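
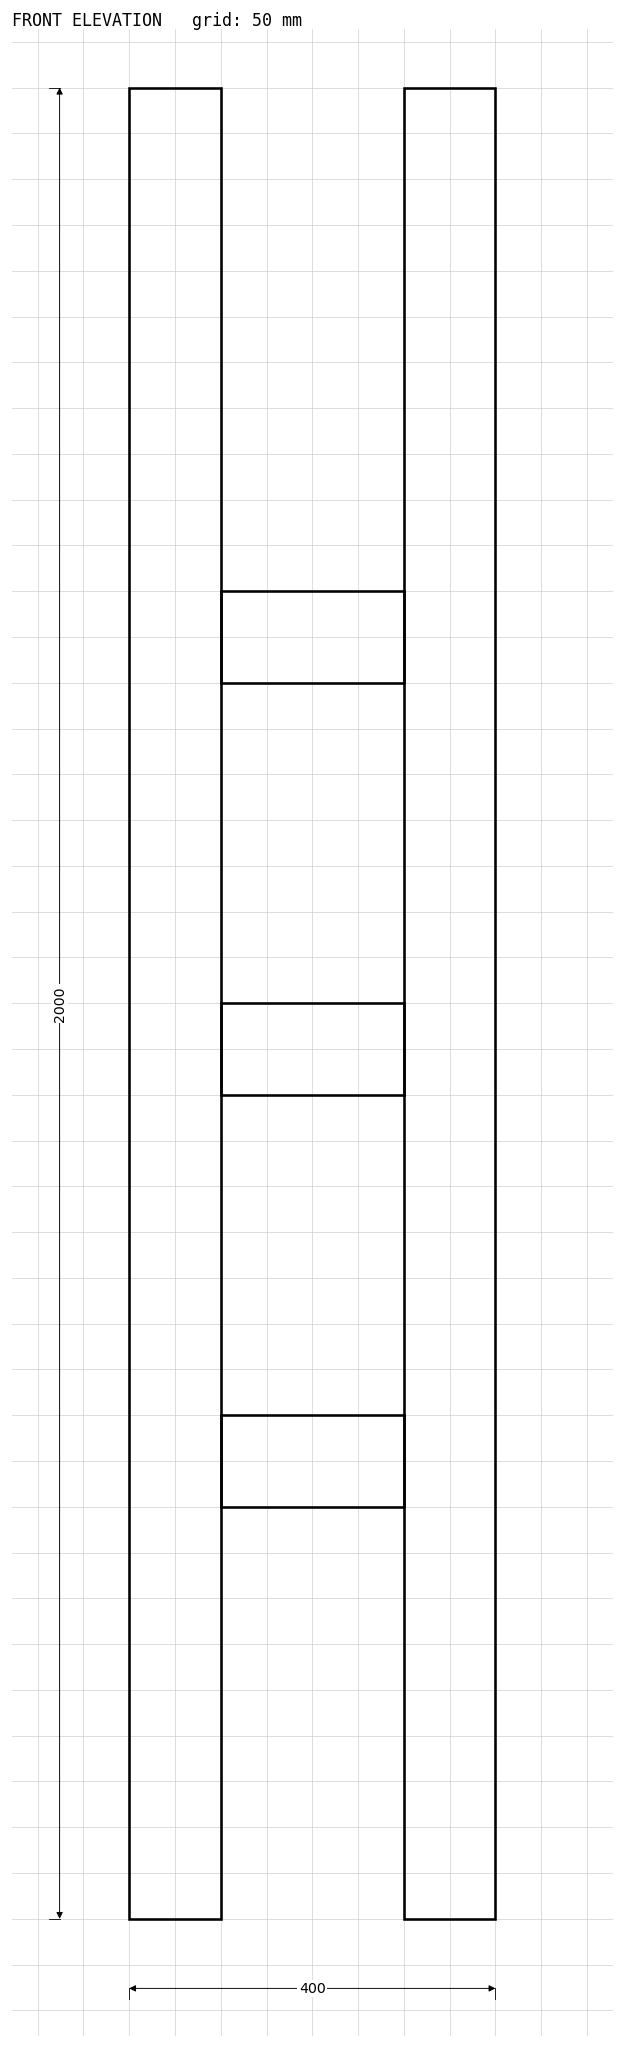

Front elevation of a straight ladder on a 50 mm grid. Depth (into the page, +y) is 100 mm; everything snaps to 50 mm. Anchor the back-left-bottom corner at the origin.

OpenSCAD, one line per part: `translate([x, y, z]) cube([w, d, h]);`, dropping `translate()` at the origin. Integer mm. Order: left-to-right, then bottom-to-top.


cube([100, 100, 2000]);
translate([100, 0, 450]) cube([200, 100, 100]);
translate([100, 0, 900]) cube([200, 100, 100]);
translate([100, 0, 1350]) cube([200, 100, 100]);
translate([300, 0, 0]) cube([100, 100, 2000]);


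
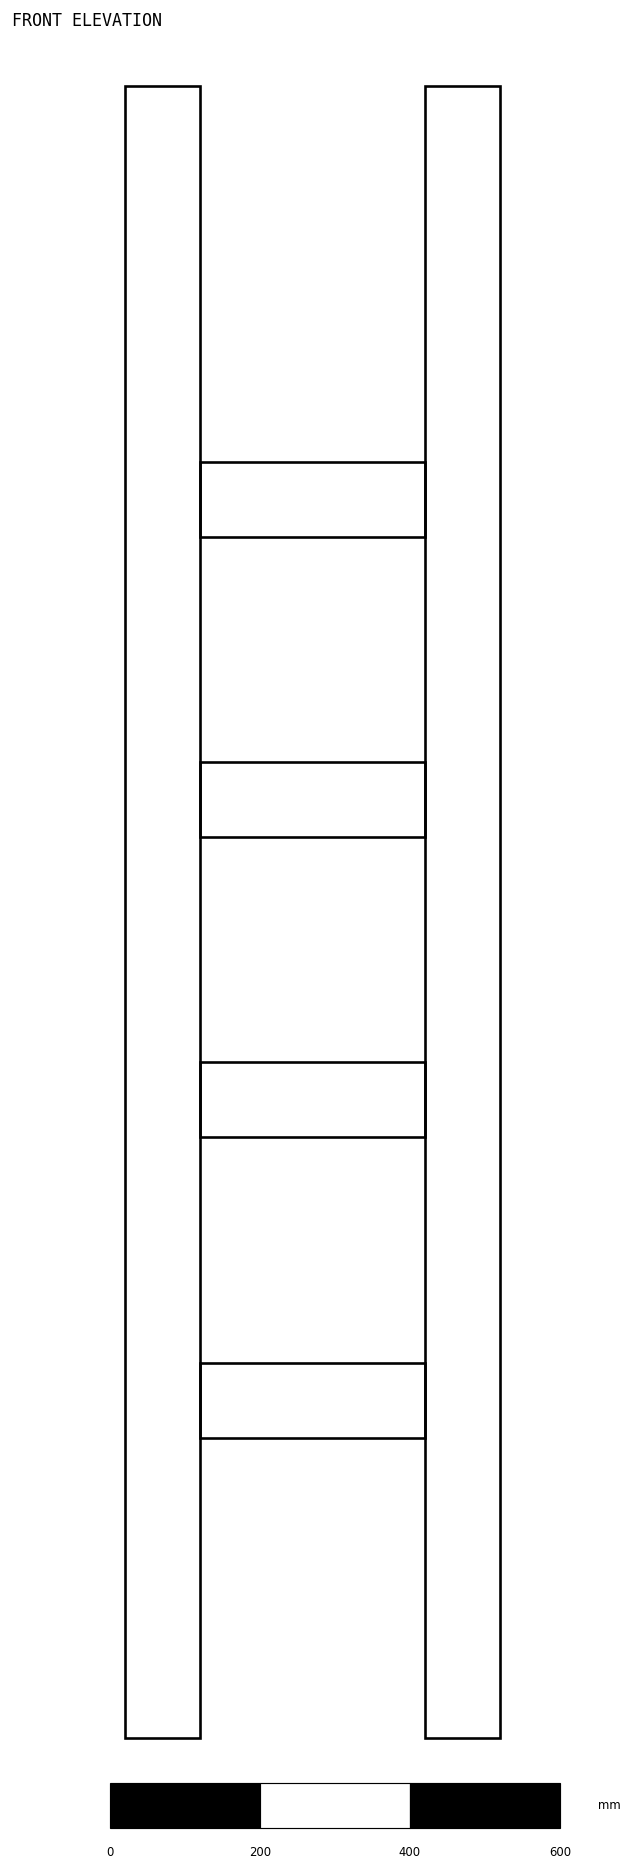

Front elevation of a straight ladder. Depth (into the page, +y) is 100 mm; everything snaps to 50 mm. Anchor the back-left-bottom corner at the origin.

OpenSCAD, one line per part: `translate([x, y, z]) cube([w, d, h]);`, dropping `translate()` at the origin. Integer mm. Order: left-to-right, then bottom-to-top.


cube([100, 100, 2200]);
translate([100, 0, 400]) cube([300, 100, 100]);
translate([100, 0, 800]) cube([300, 100, 100]);
translate([100, 0, 1200]) cube([300, 100, 100]);
translate([100, 0, 1600]) cube([300, 100, 100]);
translate([400, 0, 0]) cube([100, 100, 2200]);


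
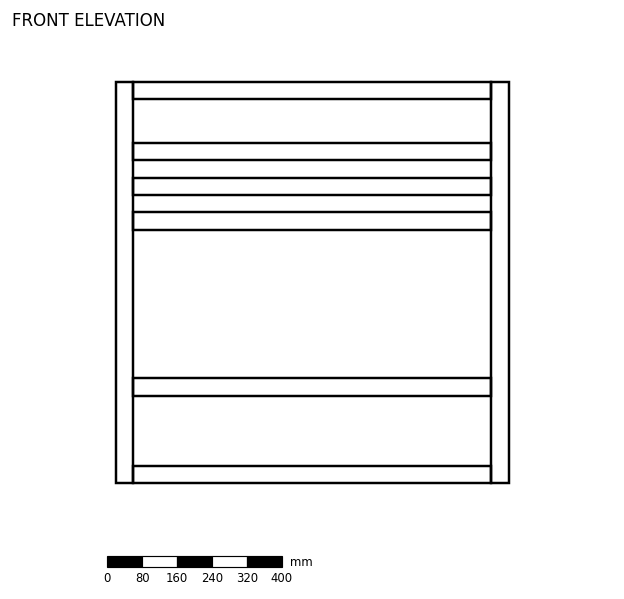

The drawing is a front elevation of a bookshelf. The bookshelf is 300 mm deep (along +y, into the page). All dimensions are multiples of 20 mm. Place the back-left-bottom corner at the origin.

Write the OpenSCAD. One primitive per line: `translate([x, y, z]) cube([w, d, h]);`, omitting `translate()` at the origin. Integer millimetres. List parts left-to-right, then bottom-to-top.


cube([40, 300, 920]);
translate([40, 0, 0]) cube([820, 300, 40]);
translate([40, 0, 200]) cube([820, 300, 40]);
translate([40, 0, 580]) cube([820, 300, 40]);
translate([40, 0, 660]) cube([820, 300, 40]);
translate([40, 0, 740]) cube([820, 300, 40]);
translate([40, 0, 880]) cube([820, 300, 40]);
translate([860, 0, 0]) cube([40, 300, 920]);


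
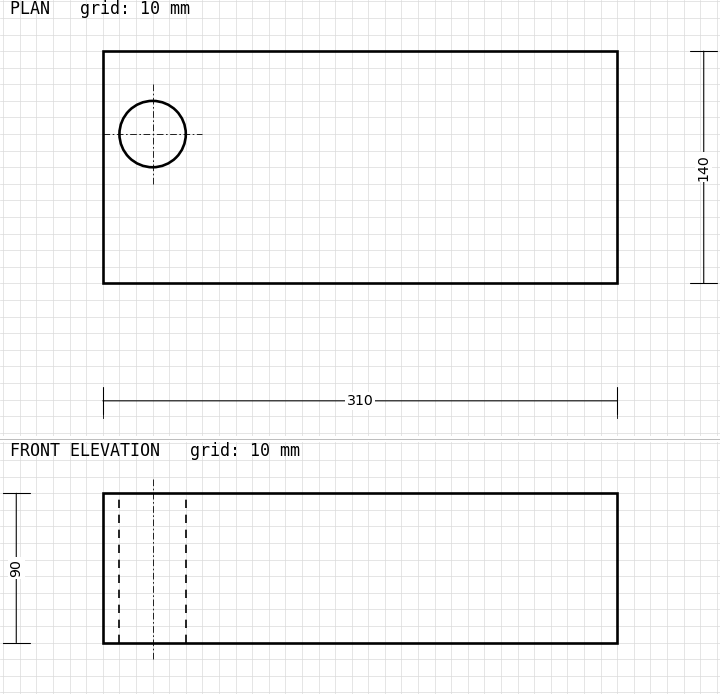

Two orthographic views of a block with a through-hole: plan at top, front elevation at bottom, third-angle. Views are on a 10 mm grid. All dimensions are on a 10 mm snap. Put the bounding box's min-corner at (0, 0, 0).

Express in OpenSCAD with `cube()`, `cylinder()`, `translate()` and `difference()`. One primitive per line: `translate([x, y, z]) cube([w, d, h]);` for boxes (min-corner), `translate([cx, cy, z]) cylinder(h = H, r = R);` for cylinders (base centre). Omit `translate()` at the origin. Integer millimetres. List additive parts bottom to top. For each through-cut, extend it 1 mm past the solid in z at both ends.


difference() {
  cube([310, 140, 90]);
  translate([30, 90, -1]) cylinder(h = 92, r = 20);
}


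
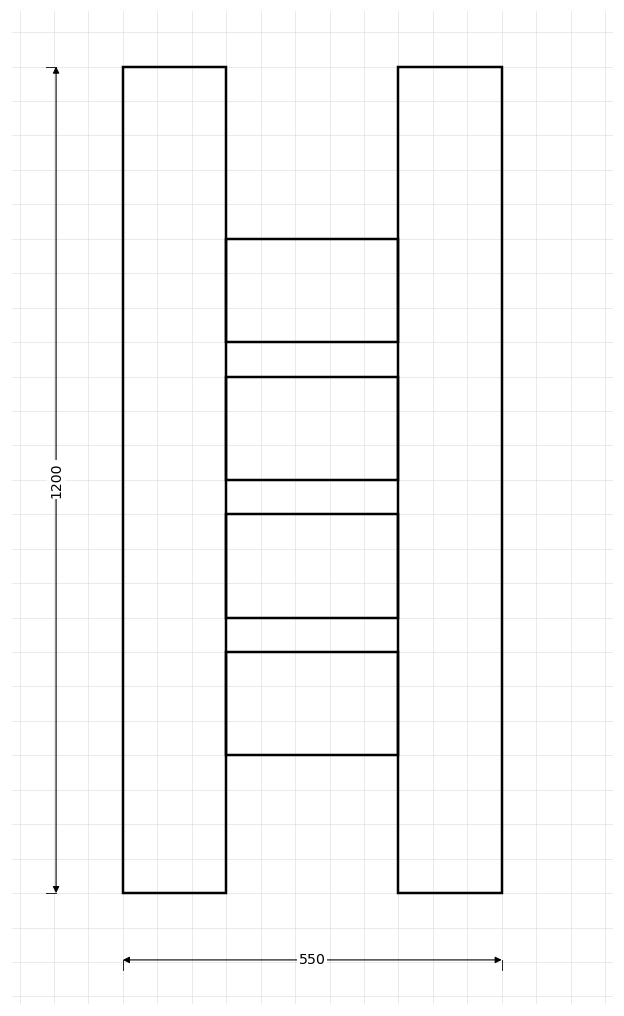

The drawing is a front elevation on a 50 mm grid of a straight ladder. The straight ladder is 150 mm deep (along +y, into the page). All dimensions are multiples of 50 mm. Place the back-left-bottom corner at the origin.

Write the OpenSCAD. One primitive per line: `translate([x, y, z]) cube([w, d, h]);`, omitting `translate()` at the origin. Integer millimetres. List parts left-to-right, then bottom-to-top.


cube([150, 150, 1200]);
translate([150, 0, 200]) cube([250, 150, 150]);
translate([150, 0, 400]) cube([250, 150, 150]);
translate([150, 0, 600]) cube([250, 150, 150]);
translate([150, 0, 800]) cube([250, 150, 150]);
translate([400, 0, 0]) cube([150, 150, 1200]);


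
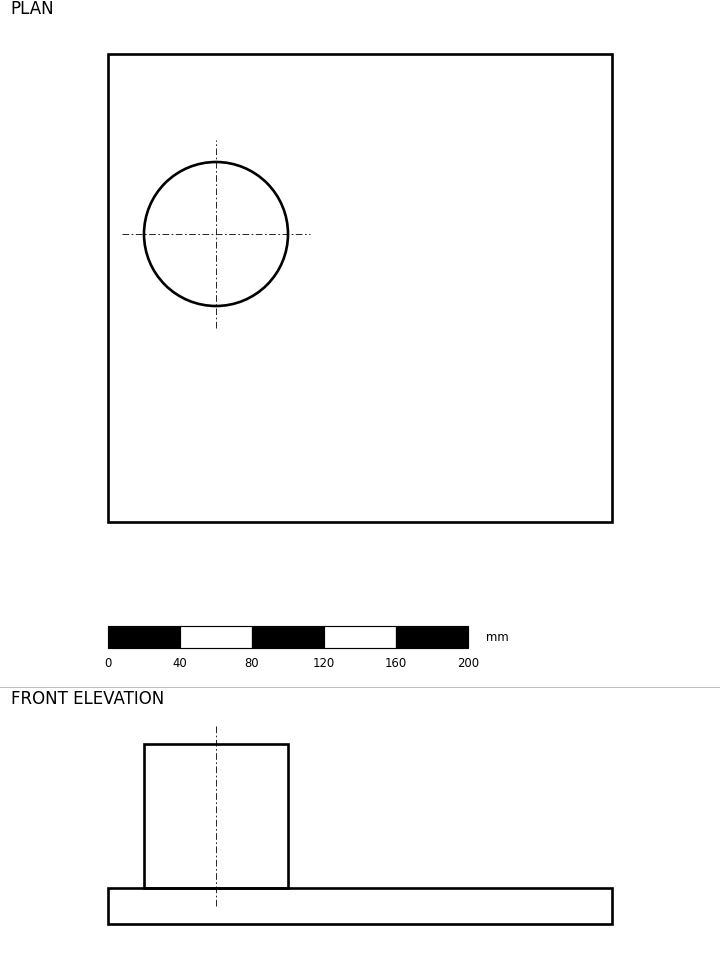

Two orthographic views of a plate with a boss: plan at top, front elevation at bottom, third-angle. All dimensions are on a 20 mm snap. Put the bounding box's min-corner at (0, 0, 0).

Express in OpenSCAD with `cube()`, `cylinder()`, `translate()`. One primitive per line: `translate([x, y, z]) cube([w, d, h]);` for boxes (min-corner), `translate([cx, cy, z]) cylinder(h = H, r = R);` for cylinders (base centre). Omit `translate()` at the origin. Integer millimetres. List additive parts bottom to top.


cube([280, 260, 20]);
translate([60, 160, 20]) cylinder(h = 80, r = 40);


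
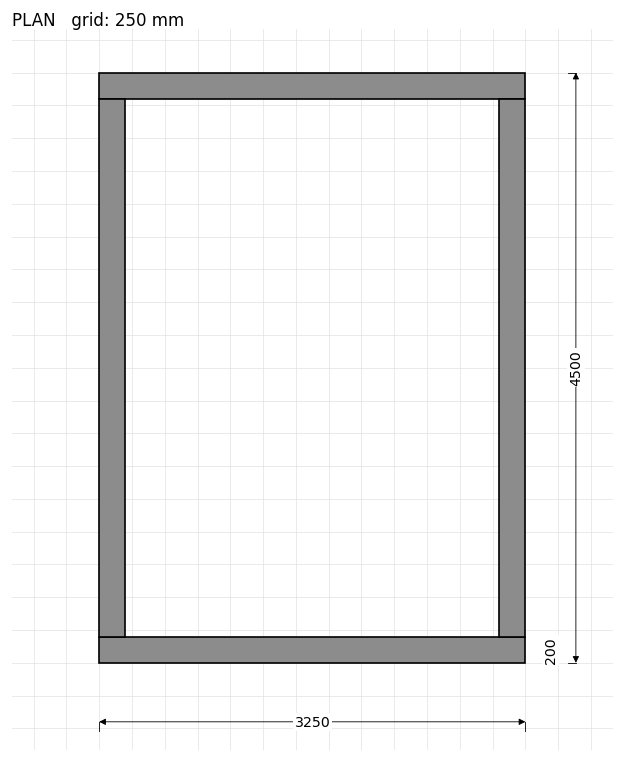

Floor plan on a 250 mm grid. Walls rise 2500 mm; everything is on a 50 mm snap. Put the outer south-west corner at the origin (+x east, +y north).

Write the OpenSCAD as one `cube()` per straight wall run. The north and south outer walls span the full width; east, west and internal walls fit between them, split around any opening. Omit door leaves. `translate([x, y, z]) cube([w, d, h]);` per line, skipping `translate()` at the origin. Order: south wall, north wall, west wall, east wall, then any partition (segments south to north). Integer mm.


cube([3250, 200, 2500]);
translate([0, 4300, 0]) cube([3250, 200, 2500]);
translate([0, 200, 0]) cube([200, 4100, 2500]);
translate([3050, 200, 0]) cube([200, 4100, 2500]);


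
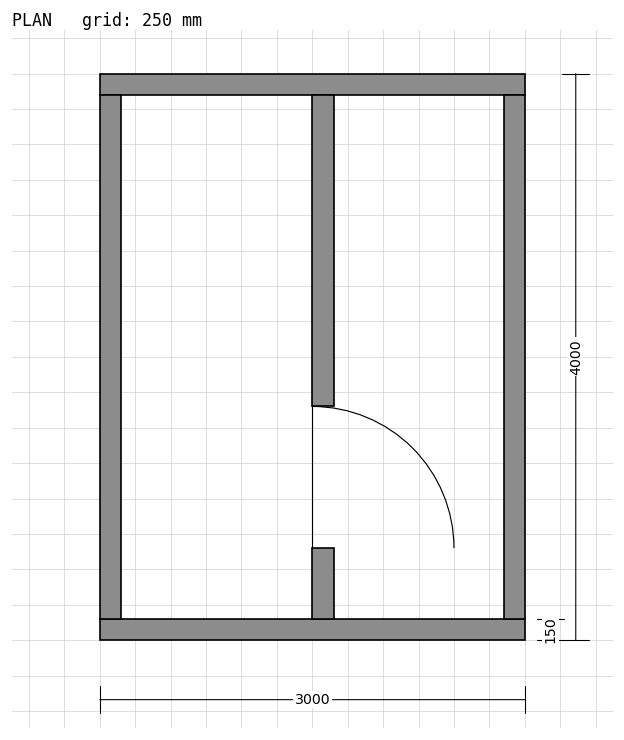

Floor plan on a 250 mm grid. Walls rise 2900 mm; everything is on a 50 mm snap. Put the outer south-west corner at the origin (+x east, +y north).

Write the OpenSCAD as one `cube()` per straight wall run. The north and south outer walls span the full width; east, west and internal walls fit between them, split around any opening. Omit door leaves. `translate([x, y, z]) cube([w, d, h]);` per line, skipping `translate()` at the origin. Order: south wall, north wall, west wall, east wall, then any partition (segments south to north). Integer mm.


cube([3000, 150, 2900]);
translate([0, 3850, 0]) cube([3000, 150, 2900]);
translate([0, 150, 0]) cube([150, 3700, 2900]);
translate([2850, 150, 0]) cube([150, 3700, 2900]);
translate([1500, 150, 0]) cube([150, 500, 2900]);
translate([1500, 1650, 0]) cube([150, 2200, 2900]);


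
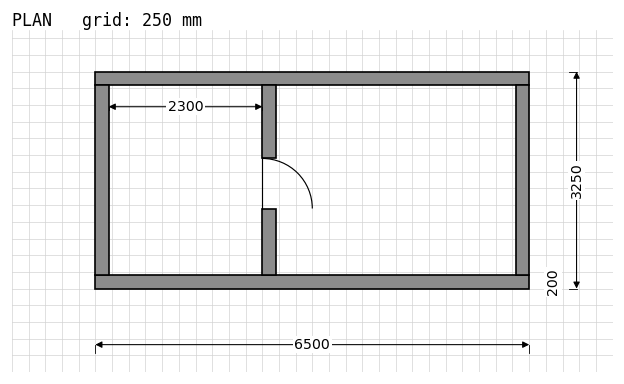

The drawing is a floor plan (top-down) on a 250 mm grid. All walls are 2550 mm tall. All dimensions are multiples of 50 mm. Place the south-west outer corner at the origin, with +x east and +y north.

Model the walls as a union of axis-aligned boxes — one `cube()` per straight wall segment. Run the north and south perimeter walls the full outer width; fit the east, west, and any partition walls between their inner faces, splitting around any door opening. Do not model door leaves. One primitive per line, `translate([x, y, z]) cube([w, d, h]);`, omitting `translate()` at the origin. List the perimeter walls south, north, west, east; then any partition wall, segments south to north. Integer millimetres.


cube([6500, 200, 2550]);
translate([0, 3050, 0]) cube([6500, 200, 2550]);
translate([0, 200, 0]) cube([200, 2850, 2550]);
translate([6300, 200, 0]) cube([200, 2850, 2550]);
translate([2500, 200, 0]) cube([200, 1000, 2550]);
translate([2500, 1950, 0]) cube([200, 1100, 2550]);


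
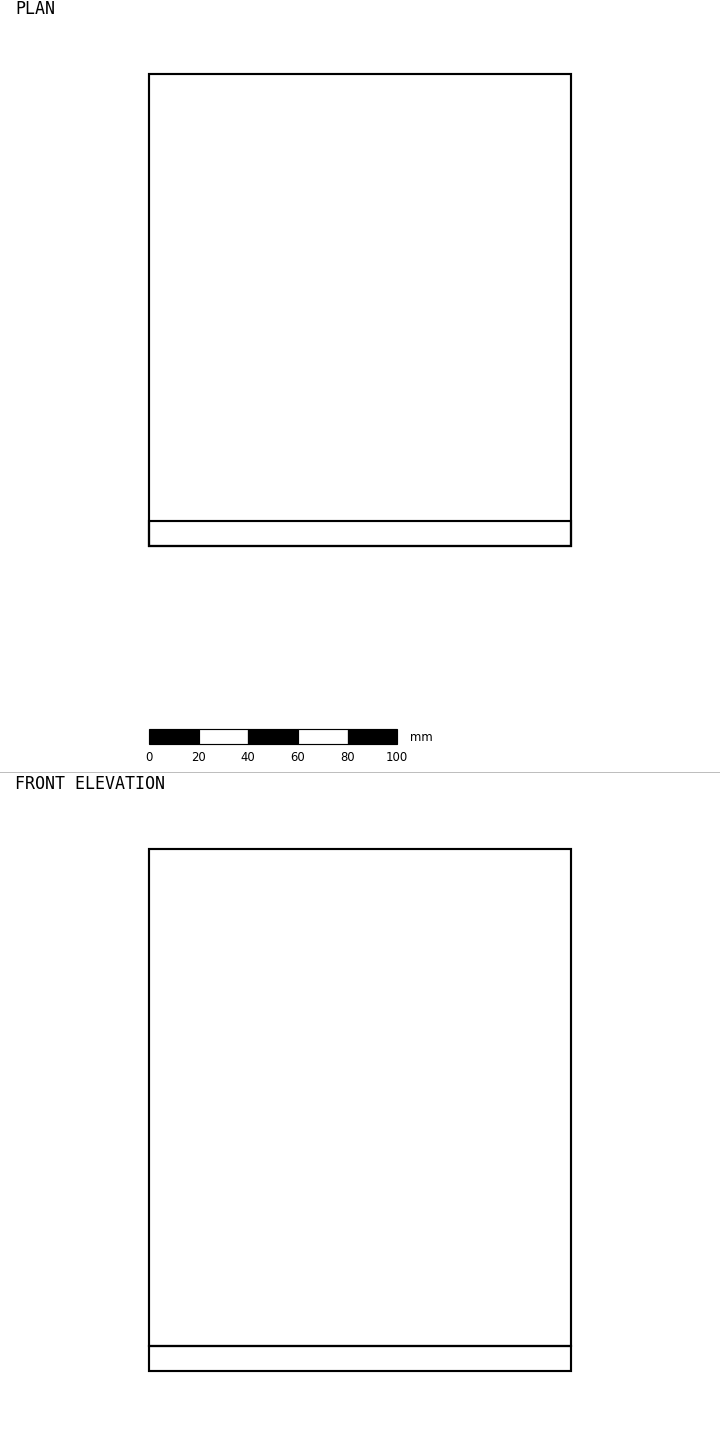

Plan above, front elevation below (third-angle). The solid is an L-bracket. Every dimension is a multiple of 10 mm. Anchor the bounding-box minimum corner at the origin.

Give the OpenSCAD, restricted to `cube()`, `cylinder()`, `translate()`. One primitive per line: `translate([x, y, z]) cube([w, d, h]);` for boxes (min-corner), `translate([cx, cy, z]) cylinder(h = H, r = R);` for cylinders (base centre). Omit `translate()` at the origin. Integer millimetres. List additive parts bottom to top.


cube([170, 190, 10]);
translate([0, 0, 10]) cube([170, 10, 200]);


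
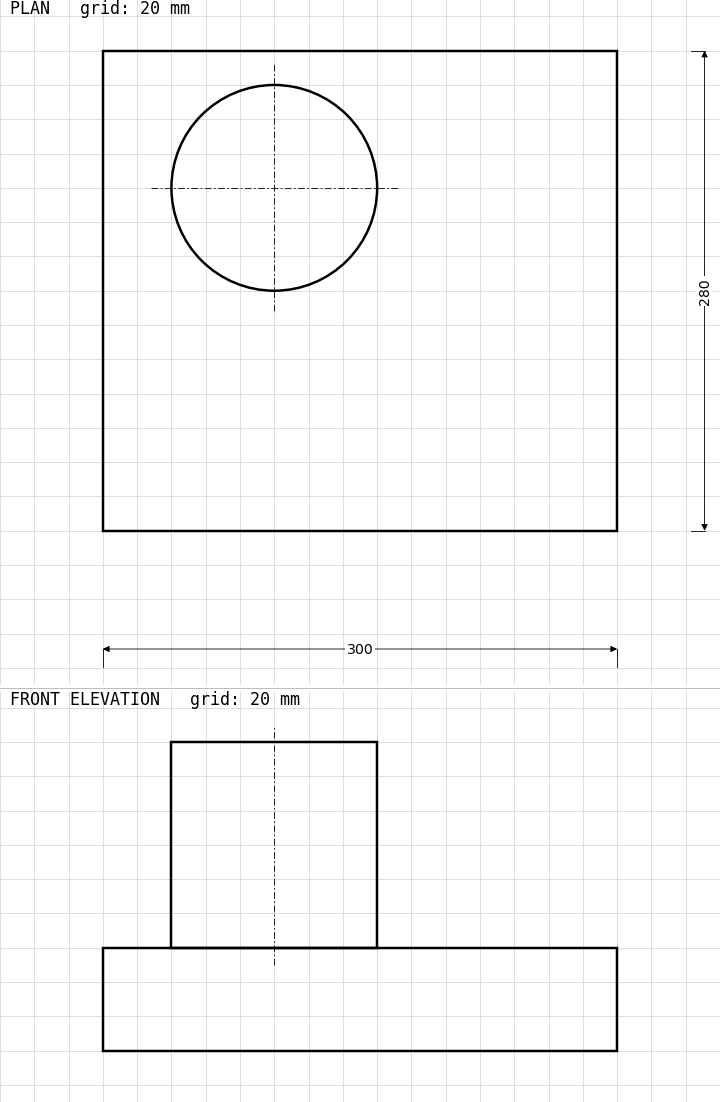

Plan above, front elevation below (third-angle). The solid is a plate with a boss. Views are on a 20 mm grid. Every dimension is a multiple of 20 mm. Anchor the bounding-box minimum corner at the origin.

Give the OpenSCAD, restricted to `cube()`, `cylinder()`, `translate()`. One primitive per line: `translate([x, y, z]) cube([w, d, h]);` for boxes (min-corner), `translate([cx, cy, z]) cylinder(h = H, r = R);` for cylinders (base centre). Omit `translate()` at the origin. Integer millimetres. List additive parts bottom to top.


cube([300, 280, 60]);
translate([100, 200, 60]) cylinder(h = 120, r = 60);


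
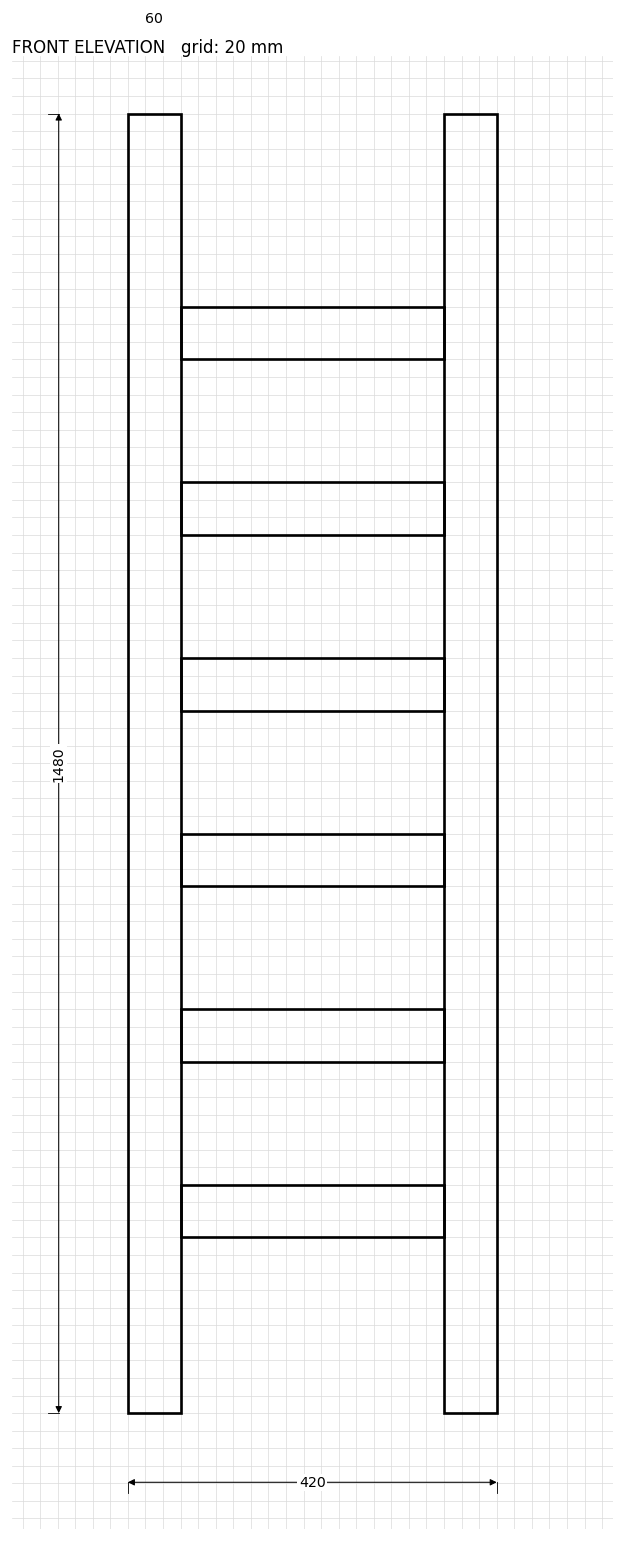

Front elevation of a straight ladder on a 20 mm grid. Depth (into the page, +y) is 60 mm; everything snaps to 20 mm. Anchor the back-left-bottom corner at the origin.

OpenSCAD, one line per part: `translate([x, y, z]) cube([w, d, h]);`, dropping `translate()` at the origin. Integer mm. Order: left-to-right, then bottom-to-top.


cube([60, 60, 1480]);
translate([60, 0, 200]) cube([300, 60, 60]);
translate([60, 0, 400]) cube([300, 60, 60]);
translate([60, 0, 600]) cube([300, 60, 60]);
translate([60, 0, 800]) cube([300, 60, 60]);
translate([60, 0, 1000]) cube([300, 60, 60]);
translate([60, 0, 1200]) cube([300, 60, 60]);
translate([360, 0, 0]) cube([60, 60, 1480]);


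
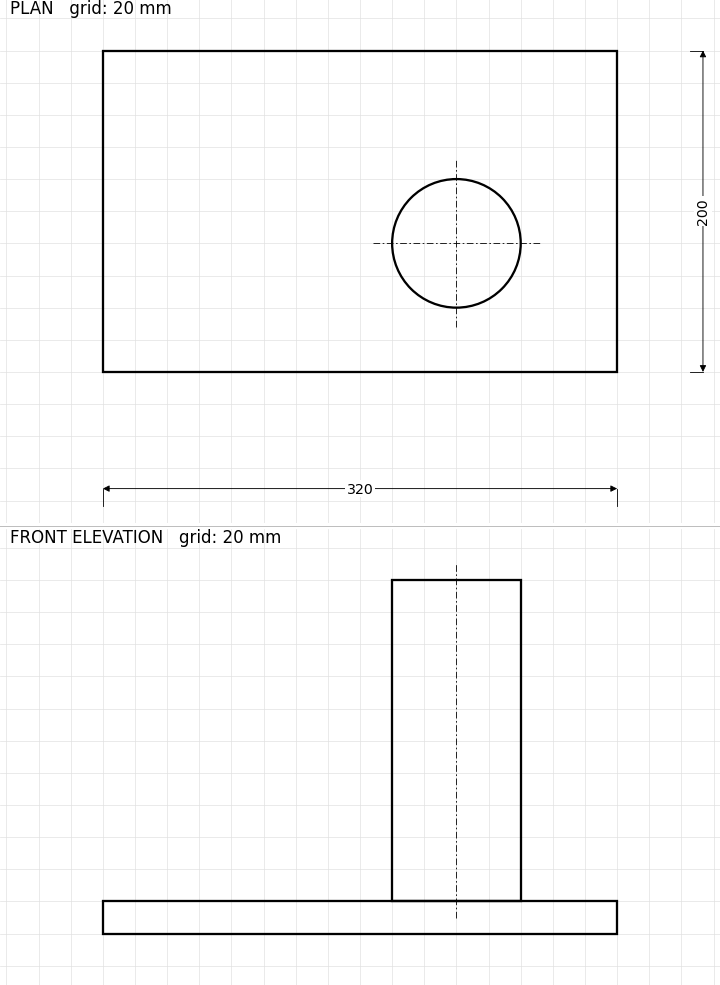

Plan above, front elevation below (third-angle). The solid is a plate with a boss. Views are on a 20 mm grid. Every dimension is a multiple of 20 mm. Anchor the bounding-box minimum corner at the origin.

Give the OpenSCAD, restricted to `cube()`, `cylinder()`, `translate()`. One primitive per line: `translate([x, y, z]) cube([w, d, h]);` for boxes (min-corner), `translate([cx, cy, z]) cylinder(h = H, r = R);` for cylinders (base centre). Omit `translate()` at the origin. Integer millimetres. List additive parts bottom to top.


cube([320, 200, 20]);
translate([220, 80, 20]) cylinder(h = 200, r = 40);


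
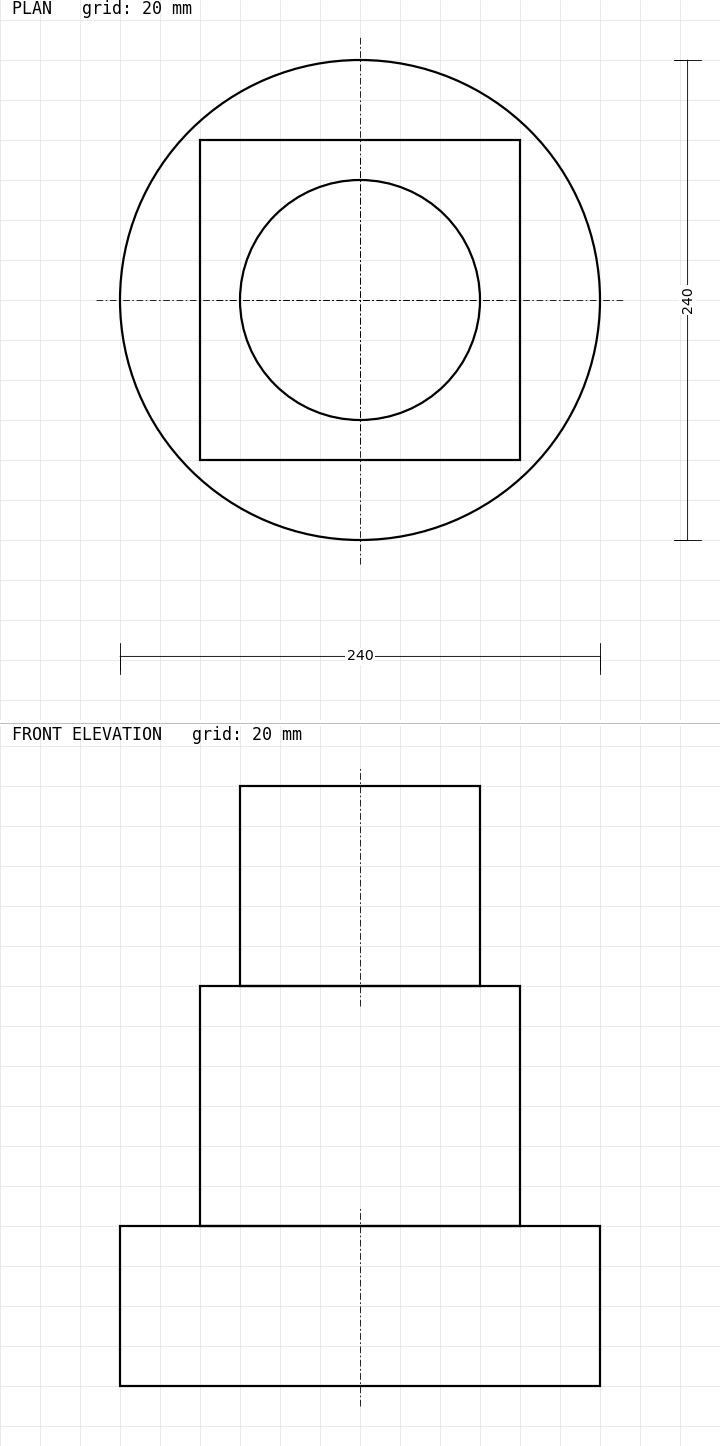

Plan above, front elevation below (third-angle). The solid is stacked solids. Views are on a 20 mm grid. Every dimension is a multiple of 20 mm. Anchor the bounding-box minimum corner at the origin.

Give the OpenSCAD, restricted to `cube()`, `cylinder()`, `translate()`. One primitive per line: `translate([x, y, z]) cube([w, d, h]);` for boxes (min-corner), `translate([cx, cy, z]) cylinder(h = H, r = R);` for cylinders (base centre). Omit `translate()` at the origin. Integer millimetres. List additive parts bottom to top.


translate([120, 120, 0]) cylinder(h = 80, r = 120);
translate([40, 40, 80]) cube([160, 160, 120]);
translate([120, 120, 200]) cylinder(h = 100, r = 60);


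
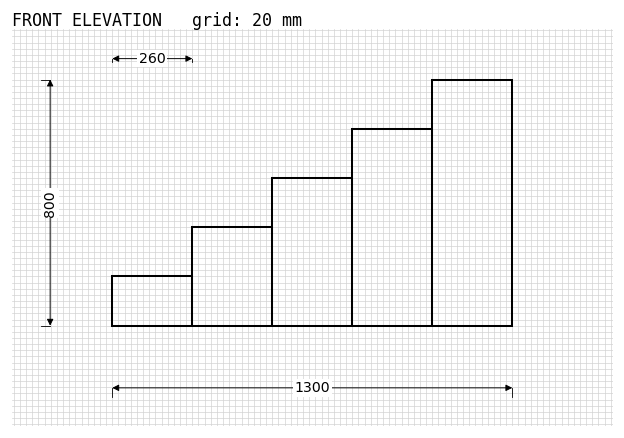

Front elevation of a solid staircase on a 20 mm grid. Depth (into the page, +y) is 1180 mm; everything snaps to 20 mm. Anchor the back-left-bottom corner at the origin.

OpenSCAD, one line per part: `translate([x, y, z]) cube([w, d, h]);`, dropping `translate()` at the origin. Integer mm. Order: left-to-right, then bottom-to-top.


cube([260, 1180, 160]);
translate([260, 0, 0]) cube([260, 1180, 320]);
translate([520, 0, 0]) cube([260, 1180, 480]);
translate([780, 0, 0]) cube([260, 1180, 640]);
translate([1040, 0, 0]) cube([260, 1180, 800]);


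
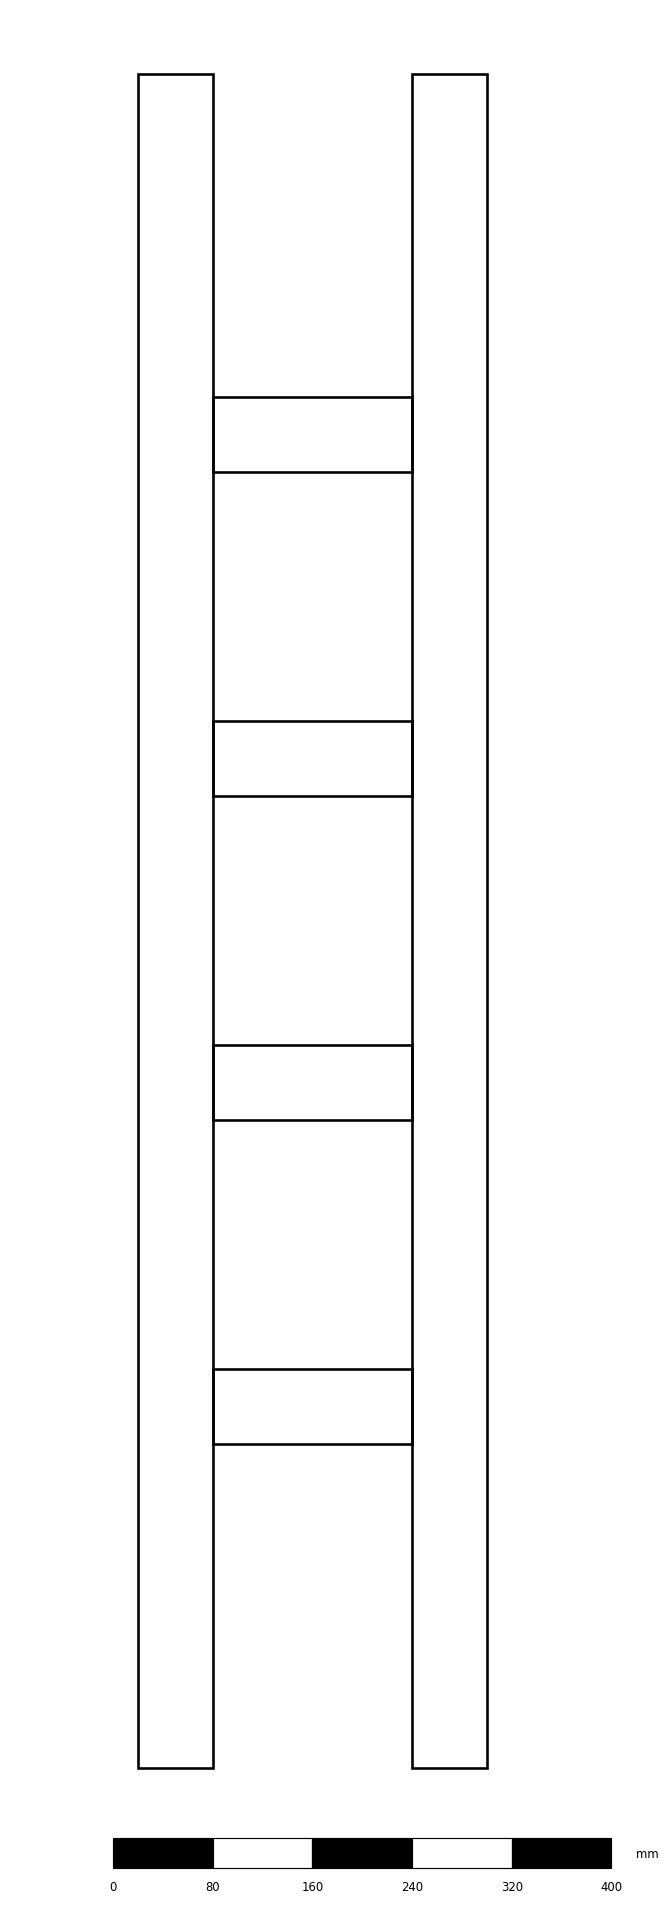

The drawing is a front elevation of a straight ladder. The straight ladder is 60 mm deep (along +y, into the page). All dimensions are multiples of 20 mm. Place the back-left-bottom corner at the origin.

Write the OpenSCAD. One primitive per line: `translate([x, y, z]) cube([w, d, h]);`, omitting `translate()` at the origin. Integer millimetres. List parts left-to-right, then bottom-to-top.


cube([60, 60, 1360]);
translate([60, 0, 260]) cube([160, 60, 60]);
translate([60, 0, 520]) cube([160, 60, 60]);
translate([60, 0, 780]) cube([160, 60, 60]);
translate([60, 0, 1040]) cube([160, 60, 60]);
translate([220, 0, 0]) cube([60, 60, 1360]);


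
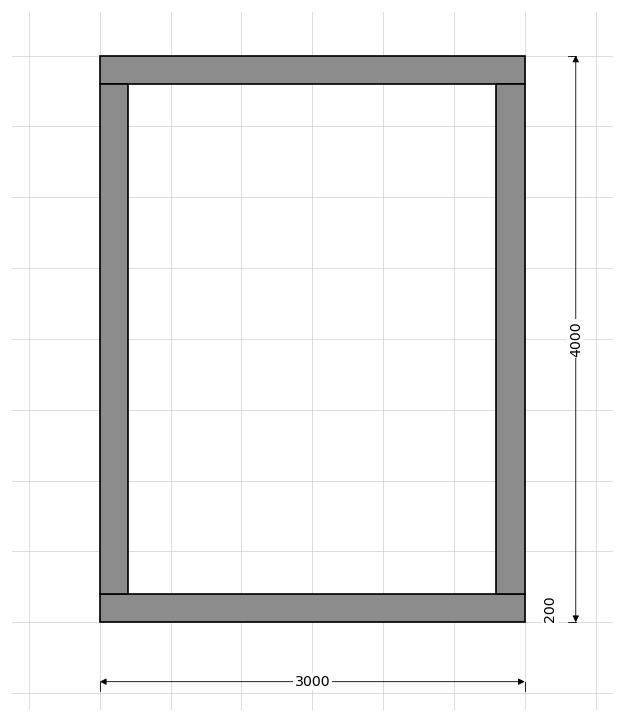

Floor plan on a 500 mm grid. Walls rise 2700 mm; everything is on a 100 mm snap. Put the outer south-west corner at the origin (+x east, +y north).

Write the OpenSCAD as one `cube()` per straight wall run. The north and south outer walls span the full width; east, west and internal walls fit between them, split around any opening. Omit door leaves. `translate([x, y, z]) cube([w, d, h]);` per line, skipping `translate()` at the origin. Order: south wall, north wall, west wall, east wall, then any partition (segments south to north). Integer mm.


cube([3000, 200, 2700]);
translate([0, 3800, 0]) cube([3000, 200, 2700]);
translate([0, 200, 0]) cube([200, 3600, 2700]);
translate([2800, 200, 0]) cube([200, 3600, 2700]);


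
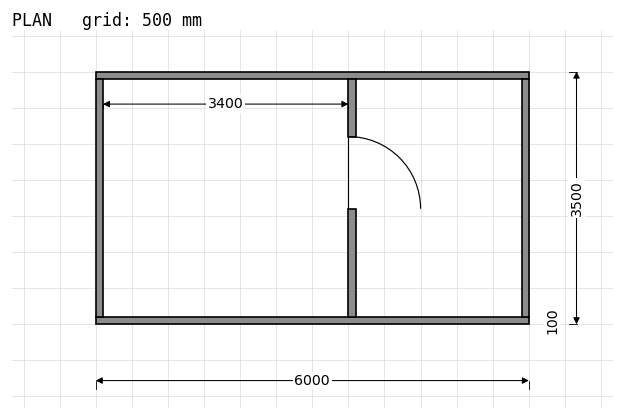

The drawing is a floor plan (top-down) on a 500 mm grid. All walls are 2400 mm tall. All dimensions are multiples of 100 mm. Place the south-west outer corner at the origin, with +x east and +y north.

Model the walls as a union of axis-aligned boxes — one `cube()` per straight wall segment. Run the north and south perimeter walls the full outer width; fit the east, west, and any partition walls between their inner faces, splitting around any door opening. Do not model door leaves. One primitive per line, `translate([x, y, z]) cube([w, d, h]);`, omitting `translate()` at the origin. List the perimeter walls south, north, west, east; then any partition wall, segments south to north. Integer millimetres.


cube([6000, 100, 2400]);
translate([0, 3400, 0]) cube([6000, 100, 2400]);
translate([0, 100, 0]) cube([100, 3300, 2400]);
translate([5900, 100, 0]) cube([100, 3300, 2400]);
translate([3500, 100, 0]) cube([100, 1500, 2400]);
translate([3500, 2600, 0]) cube([100, 800, 2400]);


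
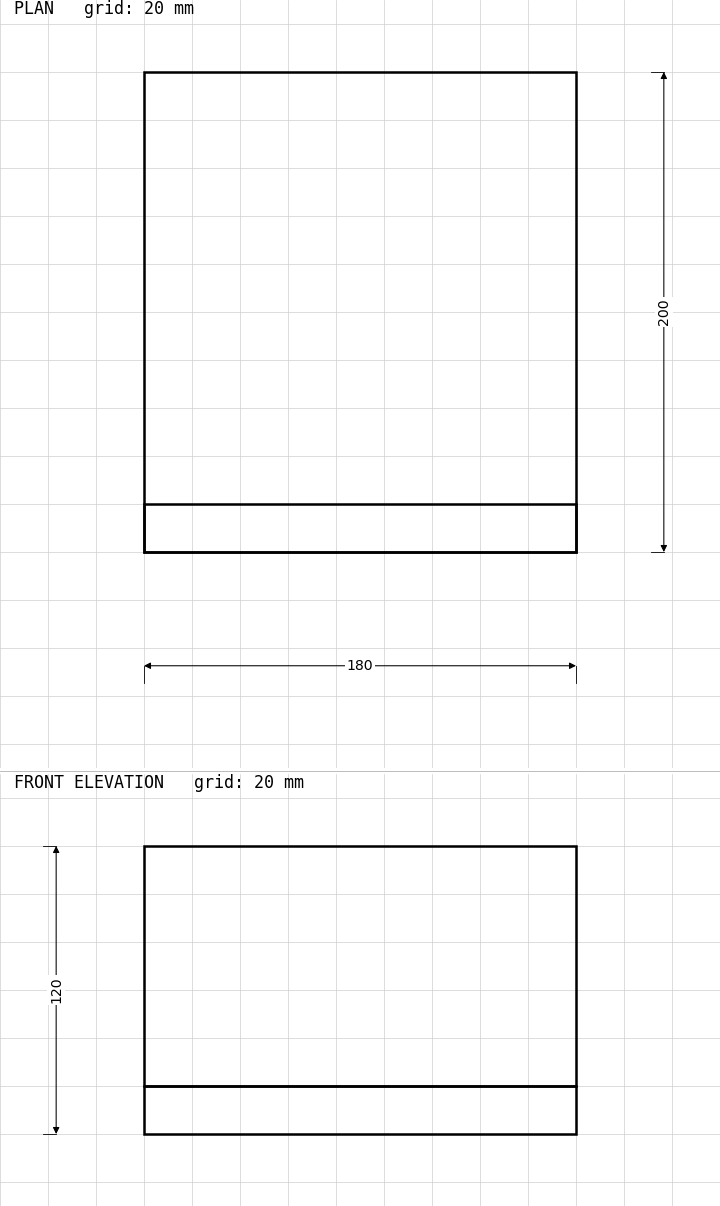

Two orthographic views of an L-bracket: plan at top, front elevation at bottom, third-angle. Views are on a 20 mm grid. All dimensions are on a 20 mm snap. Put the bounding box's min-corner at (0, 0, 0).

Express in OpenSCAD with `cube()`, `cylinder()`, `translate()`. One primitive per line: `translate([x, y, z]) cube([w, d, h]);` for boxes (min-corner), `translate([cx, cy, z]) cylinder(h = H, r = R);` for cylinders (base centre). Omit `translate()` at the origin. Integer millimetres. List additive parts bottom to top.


cube([180, 200, 20]);
translate([0, 0, 20]) cube([180, 20, 100]);


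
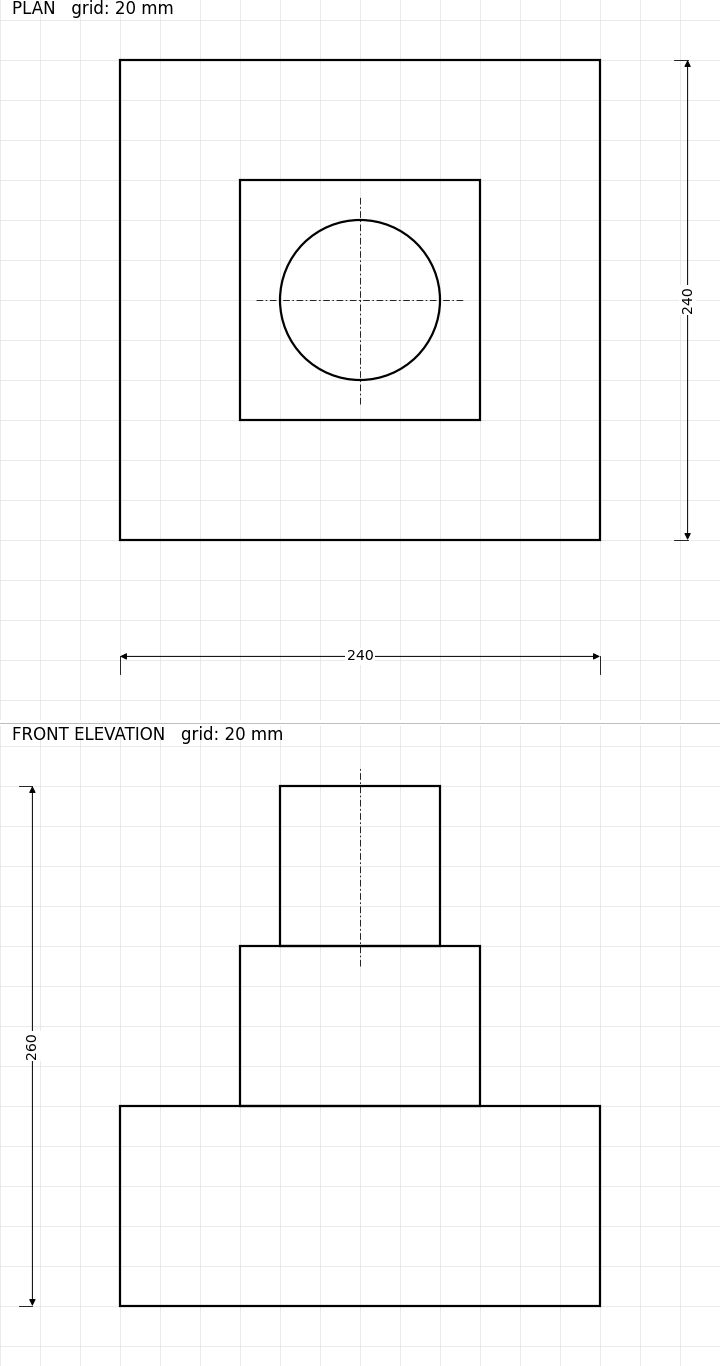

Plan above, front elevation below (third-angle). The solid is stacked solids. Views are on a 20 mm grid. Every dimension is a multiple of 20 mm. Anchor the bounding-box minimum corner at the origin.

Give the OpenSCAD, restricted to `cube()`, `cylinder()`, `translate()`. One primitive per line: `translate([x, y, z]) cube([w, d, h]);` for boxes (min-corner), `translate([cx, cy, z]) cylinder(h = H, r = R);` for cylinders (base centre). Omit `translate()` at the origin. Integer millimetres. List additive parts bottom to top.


cube([240, 240, 100]);
translate([60, 60, 100]) cube([120, 120, 80]);
translate([120, 120, 180]) cylinder(h = 80, r = 40);


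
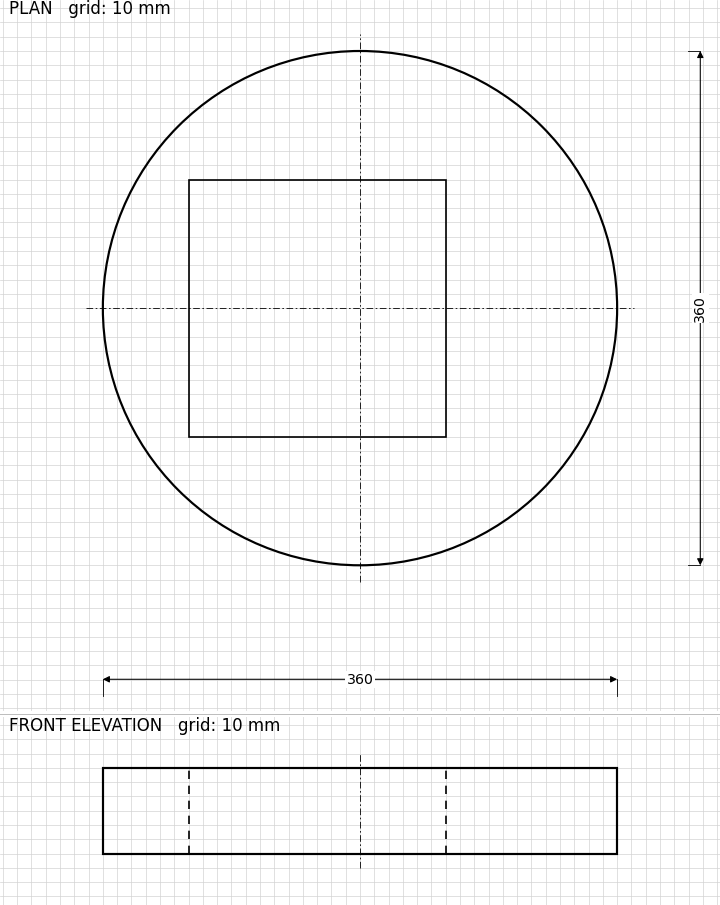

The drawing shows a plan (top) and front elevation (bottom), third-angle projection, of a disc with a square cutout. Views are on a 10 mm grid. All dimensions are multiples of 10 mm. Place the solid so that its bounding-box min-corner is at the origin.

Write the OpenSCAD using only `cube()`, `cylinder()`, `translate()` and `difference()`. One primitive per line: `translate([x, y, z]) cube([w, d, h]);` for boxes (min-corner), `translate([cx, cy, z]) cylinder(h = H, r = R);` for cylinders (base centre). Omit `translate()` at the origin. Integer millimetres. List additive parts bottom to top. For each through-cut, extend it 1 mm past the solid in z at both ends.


difference() {
  translate([180, 180, 0]) cylinder(h = 60, r = 180);
  translate([60, 90, -1]) cube([180, 180, 62]);
}


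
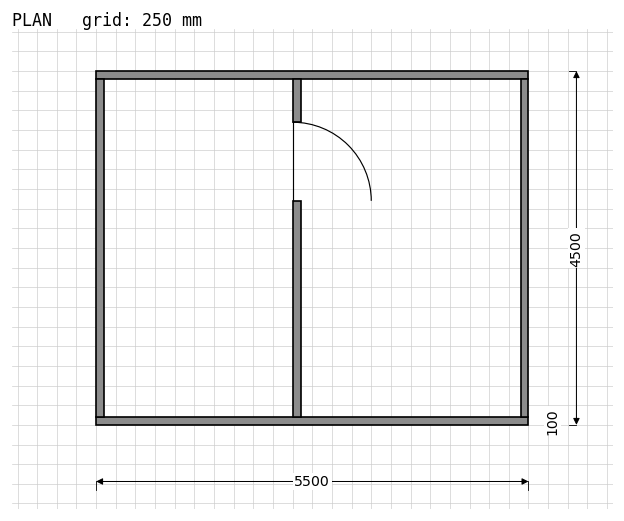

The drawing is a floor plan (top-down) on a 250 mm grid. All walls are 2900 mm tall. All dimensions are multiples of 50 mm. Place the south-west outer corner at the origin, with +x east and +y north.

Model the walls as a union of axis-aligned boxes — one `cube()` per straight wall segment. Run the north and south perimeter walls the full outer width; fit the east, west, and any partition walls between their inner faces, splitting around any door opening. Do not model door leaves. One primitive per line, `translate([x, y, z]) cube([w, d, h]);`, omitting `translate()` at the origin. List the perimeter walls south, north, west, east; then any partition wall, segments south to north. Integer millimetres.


cube([5500, 100, 2900]);
translate([0, 4400, 0]) cube([5500, 100, 2900]);
translate([0, 100, 0]) cube([100, 4300, 2900]);
translate([5400, 100, 0]) cube([100, 4300, 2900]);
translate([2500, 100, 0]) cube([100, 2750, 2900]);
translate([2500, 3850, 0]) cube([100, 550, 2900]);


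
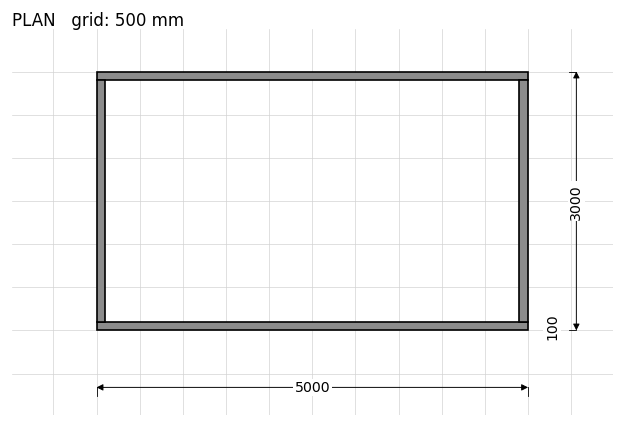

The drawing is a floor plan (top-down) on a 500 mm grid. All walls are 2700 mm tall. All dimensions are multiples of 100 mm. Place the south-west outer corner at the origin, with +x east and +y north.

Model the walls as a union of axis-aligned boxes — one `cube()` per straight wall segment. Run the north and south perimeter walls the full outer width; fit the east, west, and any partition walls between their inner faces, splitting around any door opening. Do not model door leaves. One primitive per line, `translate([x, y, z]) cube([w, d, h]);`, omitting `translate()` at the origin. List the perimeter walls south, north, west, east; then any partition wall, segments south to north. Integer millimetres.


cube([5000, 100, 2700]);
translate([0, 2900, 0]) cube([5000, 100, 2700]);
translate([0, 100, 0]) cube([100, 2800, 2700]);
translate([4900, 100, 0]) cube([100, 2800, 2700]);


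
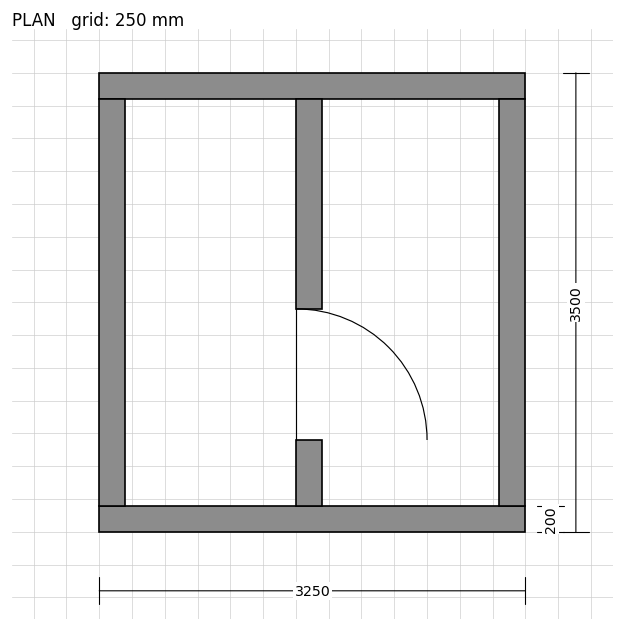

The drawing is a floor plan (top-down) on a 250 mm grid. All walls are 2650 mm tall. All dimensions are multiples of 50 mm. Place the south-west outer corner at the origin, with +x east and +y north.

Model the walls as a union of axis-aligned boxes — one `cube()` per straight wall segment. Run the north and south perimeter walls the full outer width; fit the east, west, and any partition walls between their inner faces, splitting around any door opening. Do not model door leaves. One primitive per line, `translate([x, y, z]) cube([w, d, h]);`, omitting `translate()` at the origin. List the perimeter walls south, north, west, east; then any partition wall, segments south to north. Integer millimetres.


cube([3250, 200, 2650]);
translate([0, 3300, 0]) cube([3250, 200, 2650]);
translate([0, 200, 0]) cube([200, 3100, 2650]);
translate([3050, 200, 0]) cube([200, 3100, 2650]);
translate([1500, 200, 0]) cube([200, 500, 2650]);
translate([1500, 1700, 0]) cube([200, 1600, 2650]);


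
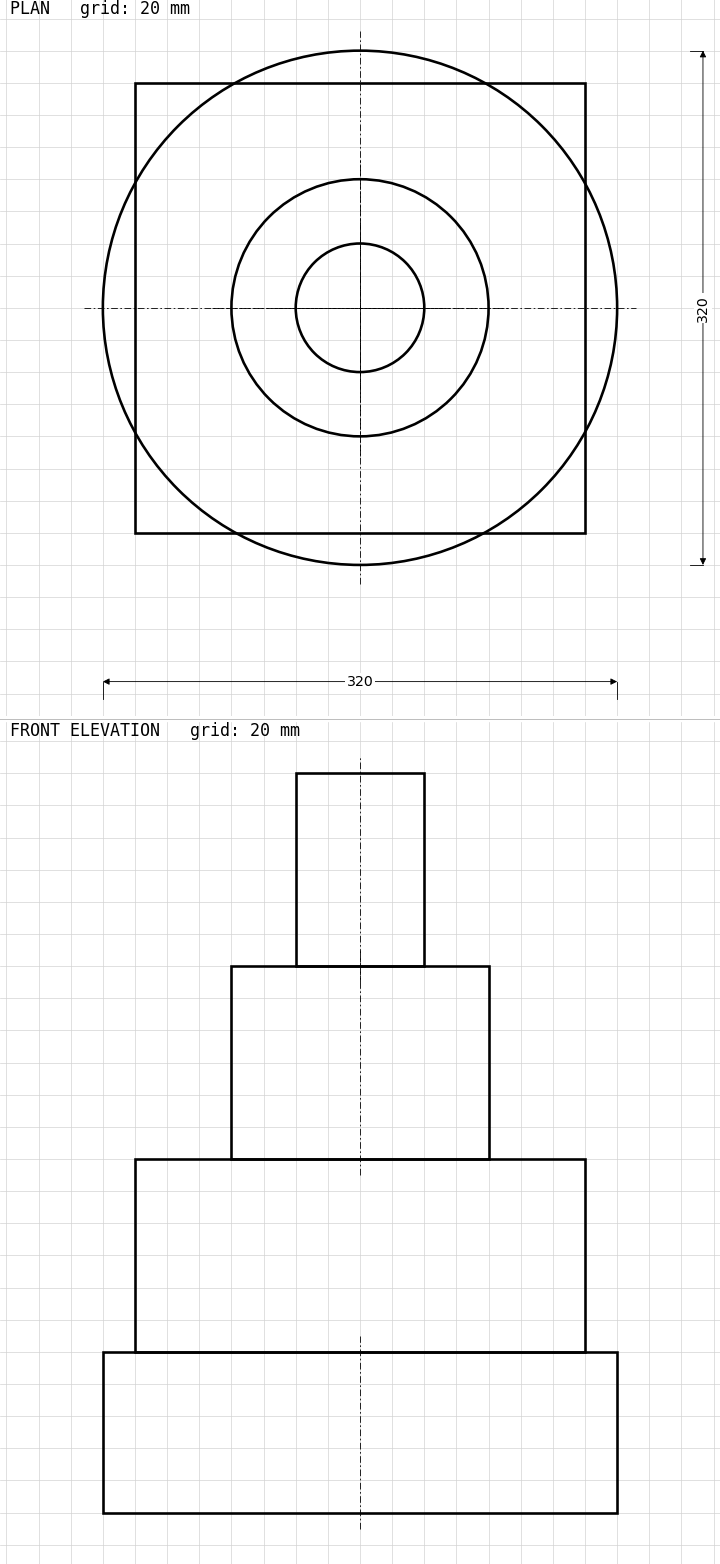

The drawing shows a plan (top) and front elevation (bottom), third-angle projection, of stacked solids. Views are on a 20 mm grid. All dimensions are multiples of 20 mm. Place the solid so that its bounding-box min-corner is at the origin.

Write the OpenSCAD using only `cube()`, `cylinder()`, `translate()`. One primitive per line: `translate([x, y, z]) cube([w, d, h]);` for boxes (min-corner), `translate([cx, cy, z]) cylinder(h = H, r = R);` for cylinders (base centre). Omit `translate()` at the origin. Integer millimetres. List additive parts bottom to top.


translate([160, 160, 0]) cylinder(h = 100, r = 160);
translate([20, 20, 100]) cube([280, 280, 120]);
translate([160, 160, 220]) cylinder(h = 120, r = 80);
translate([160, 160, 340]) cylinder(h = 120, r = 40);


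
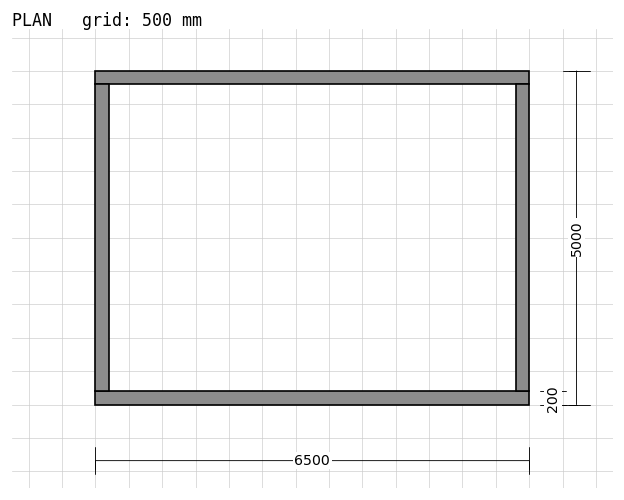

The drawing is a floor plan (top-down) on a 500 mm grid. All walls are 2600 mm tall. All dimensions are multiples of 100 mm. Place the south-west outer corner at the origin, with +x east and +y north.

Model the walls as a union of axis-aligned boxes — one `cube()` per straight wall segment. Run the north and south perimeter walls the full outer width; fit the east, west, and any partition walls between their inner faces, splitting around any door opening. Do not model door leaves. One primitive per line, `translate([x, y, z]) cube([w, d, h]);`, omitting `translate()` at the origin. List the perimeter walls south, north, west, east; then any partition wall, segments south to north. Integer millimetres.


cube([6500, 200, 2600]);
translate([0, 4800, 0]) cube([6500, 200, 2600]);
translate([0, 200, 0]) cube([200, 4600, 2600]);
translate([6300, 200, 0]) cube([200, 4600, 2600]);


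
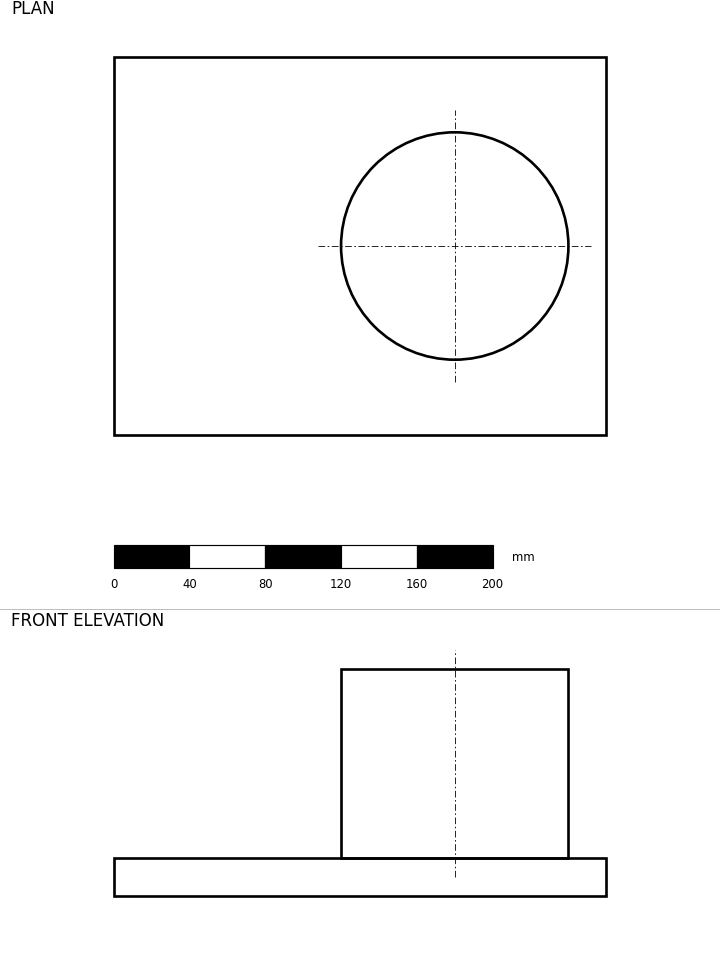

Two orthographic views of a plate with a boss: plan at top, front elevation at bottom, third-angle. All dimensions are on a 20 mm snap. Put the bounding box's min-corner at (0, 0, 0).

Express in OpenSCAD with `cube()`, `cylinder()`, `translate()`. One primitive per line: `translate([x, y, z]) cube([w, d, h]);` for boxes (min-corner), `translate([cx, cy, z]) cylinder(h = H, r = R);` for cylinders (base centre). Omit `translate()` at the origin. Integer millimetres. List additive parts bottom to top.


cube([260, 200, 20]);
translate([180, 100, 20]) cylinder(h = 100, r = 60);


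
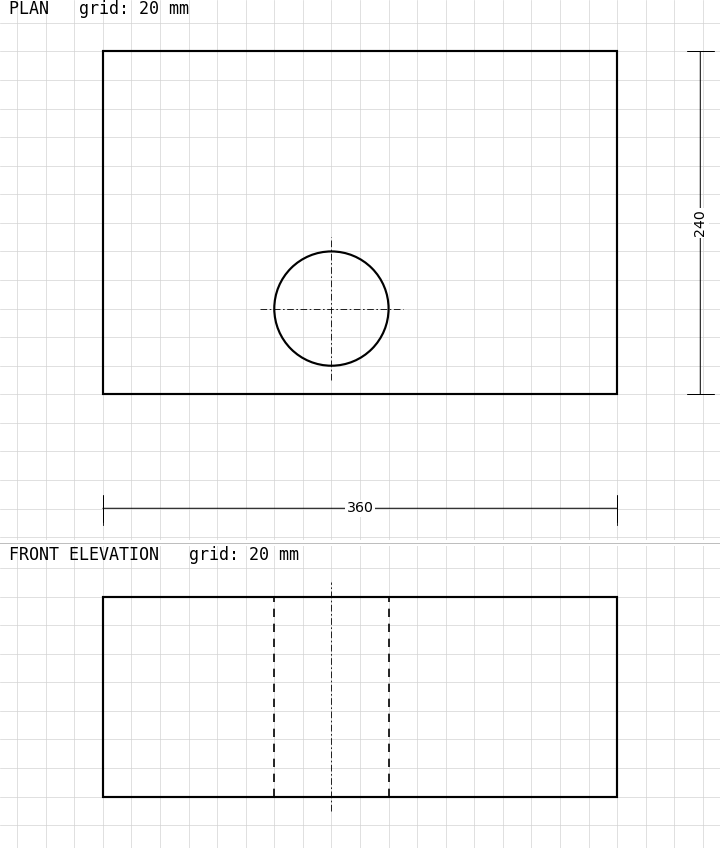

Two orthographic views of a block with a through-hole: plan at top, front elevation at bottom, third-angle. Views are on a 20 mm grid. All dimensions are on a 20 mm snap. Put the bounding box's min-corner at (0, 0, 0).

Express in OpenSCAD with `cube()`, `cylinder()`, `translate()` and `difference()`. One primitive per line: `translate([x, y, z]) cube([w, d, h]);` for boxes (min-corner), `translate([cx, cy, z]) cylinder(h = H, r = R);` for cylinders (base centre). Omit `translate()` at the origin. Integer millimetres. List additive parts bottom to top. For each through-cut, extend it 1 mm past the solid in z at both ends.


difference() {
  cube([360, 240, 140]);
  translate([160, 60, -1]) cylinder(h = 142, r = 40);
}


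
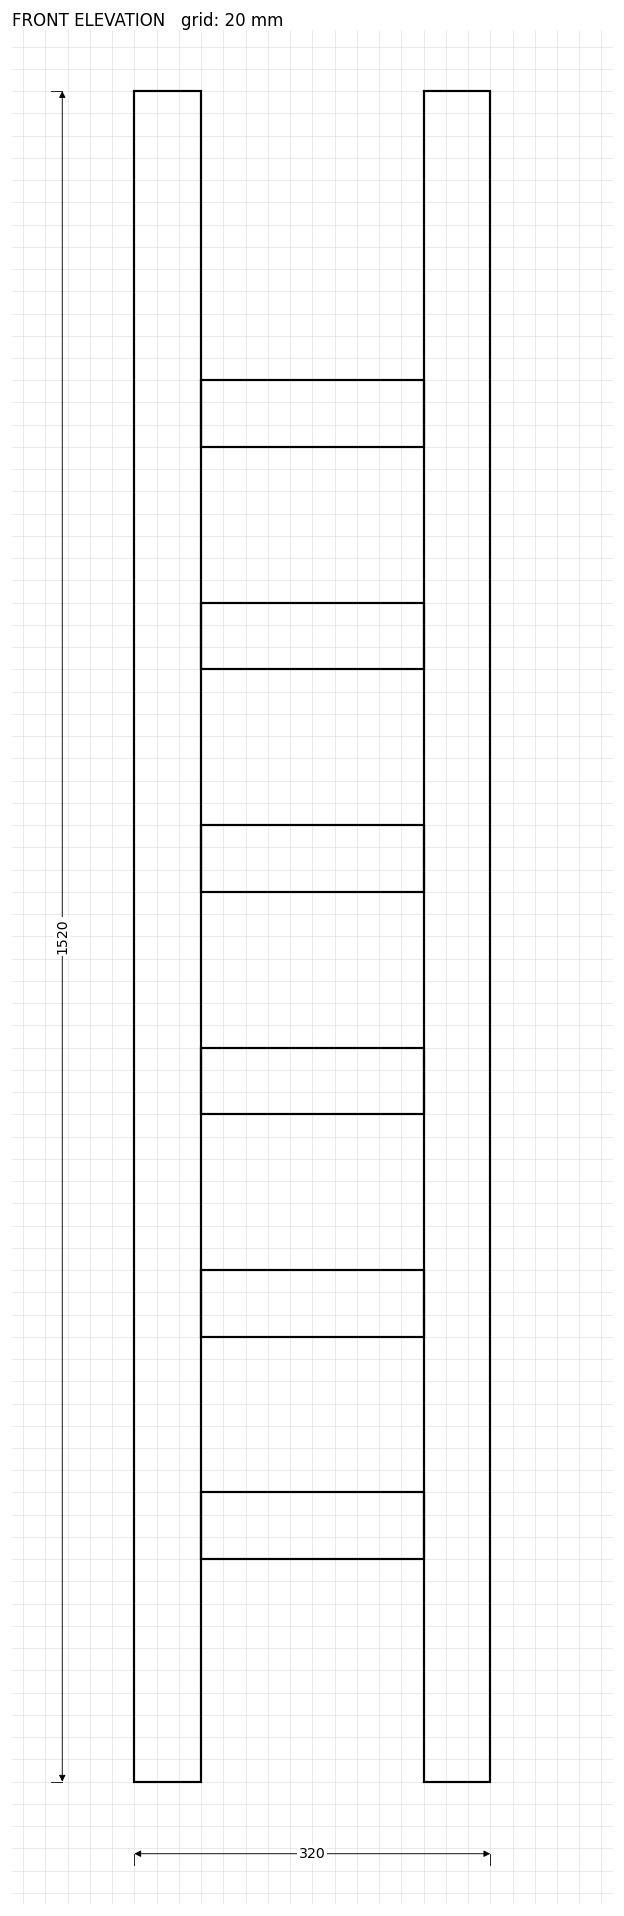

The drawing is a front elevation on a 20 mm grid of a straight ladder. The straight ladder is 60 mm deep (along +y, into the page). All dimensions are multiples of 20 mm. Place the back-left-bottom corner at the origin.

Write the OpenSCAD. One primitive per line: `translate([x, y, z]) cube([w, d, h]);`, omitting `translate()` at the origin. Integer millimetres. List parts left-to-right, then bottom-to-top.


cube([60, 60, 1520]);
translate([60, 0, 200]) cube([200, 60, 60]);
translate([60, 0, 400]) cube([200, 60, 60]);
translate([60, 0, 600]) cube([200, 60, 60]);
translate([60, 0, 800]) cube([200, 60, 60]);
translate([60, 0, 1000]) cube([200, 60, 60]);
translate([60, 0, 1200]) cube([200, 60, 60]);
translate([260, 0, 0]) cube([60, 60, 1520]);


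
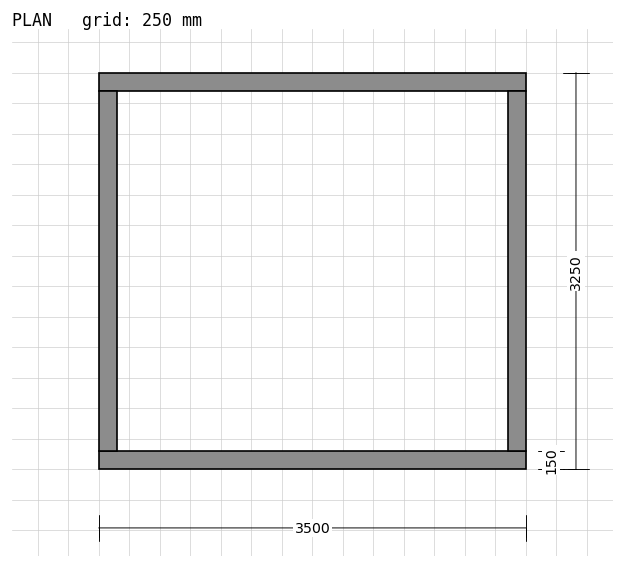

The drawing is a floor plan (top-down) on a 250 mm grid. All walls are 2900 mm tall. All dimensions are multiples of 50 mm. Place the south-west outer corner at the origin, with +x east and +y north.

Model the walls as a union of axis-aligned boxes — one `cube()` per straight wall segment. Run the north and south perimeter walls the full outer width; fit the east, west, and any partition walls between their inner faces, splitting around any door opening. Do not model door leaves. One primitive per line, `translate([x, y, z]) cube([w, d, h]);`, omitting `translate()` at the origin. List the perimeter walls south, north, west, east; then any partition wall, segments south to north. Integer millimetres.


cube([3500, 150, 2900]);
translate([0, 3100, 0]) cube([3500, 150, 2900]);
translate([0, 150, 0]) cube([150, 2950, 2900]);
translate([3350, 150, 0]) cube([150, 2950, 2900]);


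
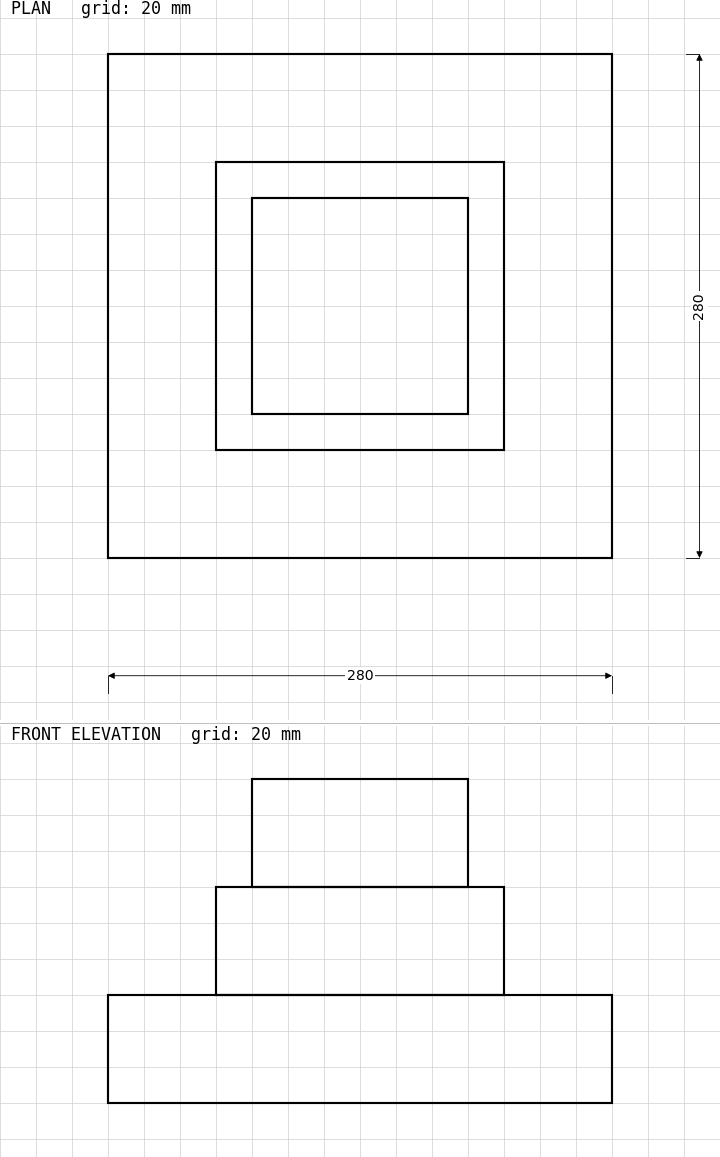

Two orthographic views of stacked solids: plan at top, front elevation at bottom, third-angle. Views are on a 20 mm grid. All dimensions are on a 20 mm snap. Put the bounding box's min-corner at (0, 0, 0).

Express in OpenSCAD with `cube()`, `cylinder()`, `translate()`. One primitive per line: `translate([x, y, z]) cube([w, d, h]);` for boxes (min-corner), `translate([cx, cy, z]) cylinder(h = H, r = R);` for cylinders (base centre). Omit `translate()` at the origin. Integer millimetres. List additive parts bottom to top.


cube([280, 280, 60]);
translate([60, 60, 60]) cube([160, 160, 60]);
translate([80, 80, 120]) cube([120, 120, 60]);


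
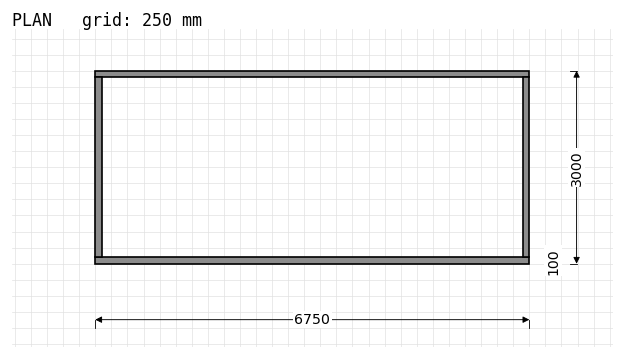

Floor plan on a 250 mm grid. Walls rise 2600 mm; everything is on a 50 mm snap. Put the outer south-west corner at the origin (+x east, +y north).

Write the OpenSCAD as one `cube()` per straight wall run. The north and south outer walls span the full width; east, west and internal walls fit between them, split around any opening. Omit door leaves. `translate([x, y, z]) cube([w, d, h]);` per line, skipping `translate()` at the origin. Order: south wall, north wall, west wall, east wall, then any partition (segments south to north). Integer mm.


cube([6750, 100, 2600]);
translate([0, 2900, 0]) cube([6750, 100, 2600]);
translate([0, 100, 0]) cube([100, 2800, 2600]);
translate([6650, 100, 0]) cube([100, 2800, 2600]);


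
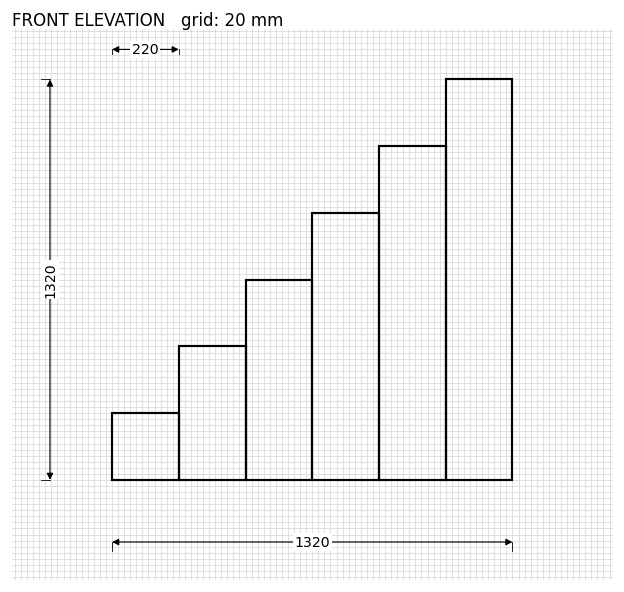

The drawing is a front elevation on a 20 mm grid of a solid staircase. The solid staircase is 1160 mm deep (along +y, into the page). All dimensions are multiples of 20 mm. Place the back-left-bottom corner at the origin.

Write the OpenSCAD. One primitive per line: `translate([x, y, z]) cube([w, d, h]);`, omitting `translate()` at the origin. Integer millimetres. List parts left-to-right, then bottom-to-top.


cube([220, 1160, 220]);
translate([220, 0, 0]) cube([220, 1160, 440]);
translate([440, 0, 0]) cube([220, 1160, 660]);
translate([660, 0, 0]) cube([220, 1160, 880]);
translate([880, 0, 0]) cube([220, 1160, 1100]);
translate([1100, 0, 0]) cube([220, 1160, 1320]);


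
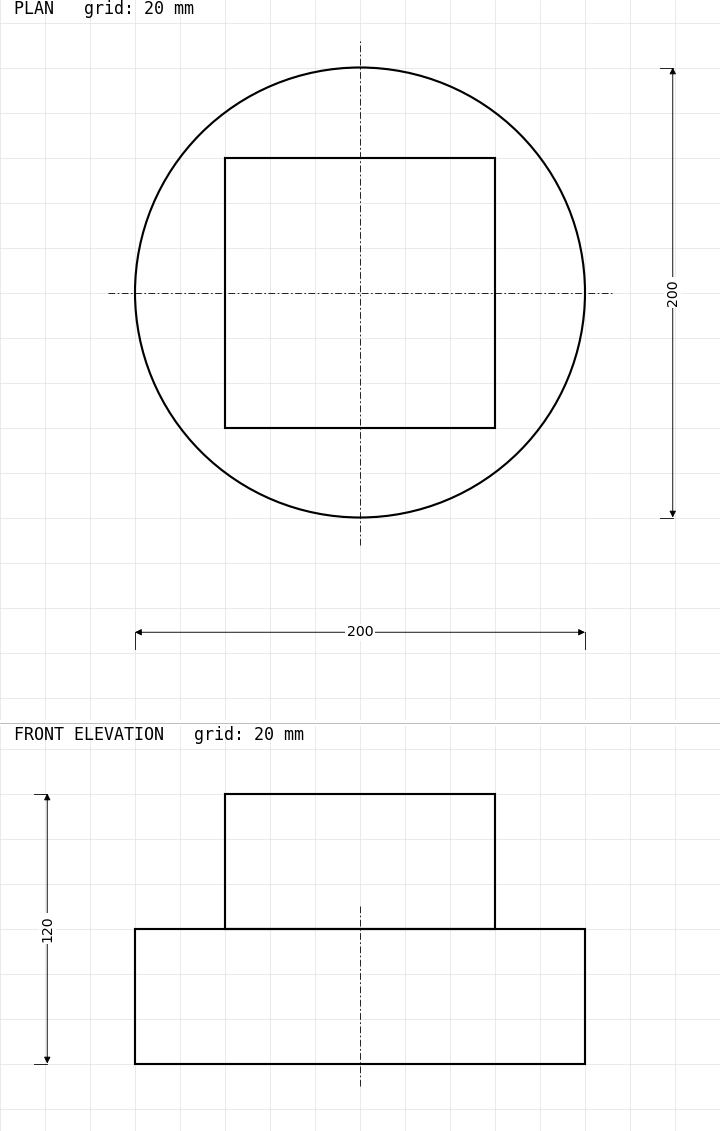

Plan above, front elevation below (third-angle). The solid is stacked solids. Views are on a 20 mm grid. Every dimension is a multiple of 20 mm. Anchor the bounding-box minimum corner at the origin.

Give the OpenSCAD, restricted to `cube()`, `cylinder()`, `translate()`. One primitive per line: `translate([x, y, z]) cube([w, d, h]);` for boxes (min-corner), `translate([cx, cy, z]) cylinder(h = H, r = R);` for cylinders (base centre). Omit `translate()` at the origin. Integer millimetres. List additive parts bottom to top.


translate([100, 100, 0]) cylinder(h = 60, r = 100);
translate([40, 40, 60]) cube([120, 120, 60]);
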